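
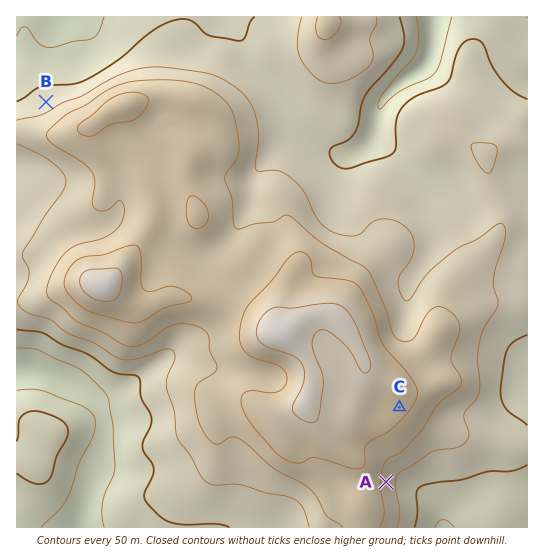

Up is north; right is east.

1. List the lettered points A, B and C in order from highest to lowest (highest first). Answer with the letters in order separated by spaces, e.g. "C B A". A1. C A B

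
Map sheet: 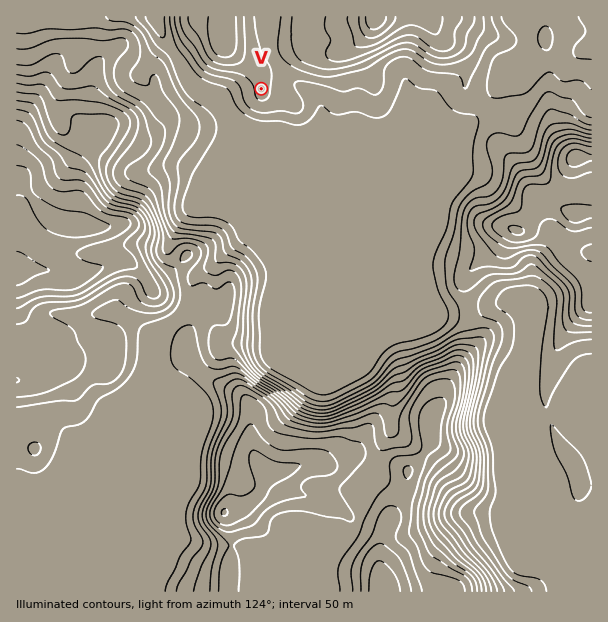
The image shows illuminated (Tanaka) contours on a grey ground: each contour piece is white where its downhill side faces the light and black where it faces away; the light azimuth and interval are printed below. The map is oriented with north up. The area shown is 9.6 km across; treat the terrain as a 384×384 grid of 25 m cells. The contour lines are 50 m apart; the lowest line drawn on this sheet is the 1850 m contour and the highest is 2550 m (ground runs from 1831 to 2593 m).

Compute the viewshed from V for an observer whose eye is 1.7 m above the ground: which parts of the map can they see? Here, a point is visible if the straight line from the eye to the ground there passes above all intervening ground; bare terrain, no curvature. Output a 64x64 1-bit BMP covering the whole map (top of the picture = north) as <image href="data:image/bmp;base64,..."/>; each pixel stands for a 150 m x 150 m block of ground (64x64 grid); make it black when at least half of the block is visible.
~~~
<image width="64" height="64" href="data:image/bmp;base64,Qk0+AgAAAAAAAD4AAAAoAAAAQAAAAEAAAAABAAEAAAAAAAACAAATCwAAEwsAAAIAAAAAAAAA////AAAAAAAAAAAAAAAAAAAAAAAAwAAAAAAAAADAAAAAAAAAAIAAAAAAAAAAAAAAAAAAAAAAAAAAAAAAAAAAAAAAAAAAAAAAAAAAAABAAAAAAAcAAGAAAAAAAwAAIAAAAAAAAAAAAAAAAAAAAAAAAAAAAAAAIAAAAAAAH8B4AAAAAAM/8HgAAAAAAT/+OAAAAAAAL/44AAAAAAAP/zwAAAAAAAf//AAAAAAAP//+AAAAAAB///8AAAAAAf///wAAAAAD////gAAAAAH///+AAAAAAP///8AAAAAQf///4AAAADAf///wAAAAMA////AAAAAgAH//+AAAAAAAH//gAAAAAAAP/8AAAAAGAAf/gAAAAZ+AB/+AAAABj+AD/8AAAAOH4AH/wAAAB4fgAf/gAAAP38AA//gAAAP/gAD/+AAAA/8AAP/8AAAH/gAAf/8AAP/wAAB//4AB/+AAAH//wAH/4AAAP//AOf/gAAA//8B7/+AAAD//+H//4AAAP//4f/PgAAAf//x58/AAAB///GA/8AAAH//8QD/4AAAf//zAP/gAAA///MA/+AAAAP/44D/wAAEA7/Bgf+AABwDAcDB/wBAPAMAgEHnAMD8AwAAAeYHg8gHAAAB/g8PwBwAAAH8Bw/AHAAAAHgHDAAIAAAAMAMMHAAAAAAAAgwcAAAAAAACDBwAAAA=="/>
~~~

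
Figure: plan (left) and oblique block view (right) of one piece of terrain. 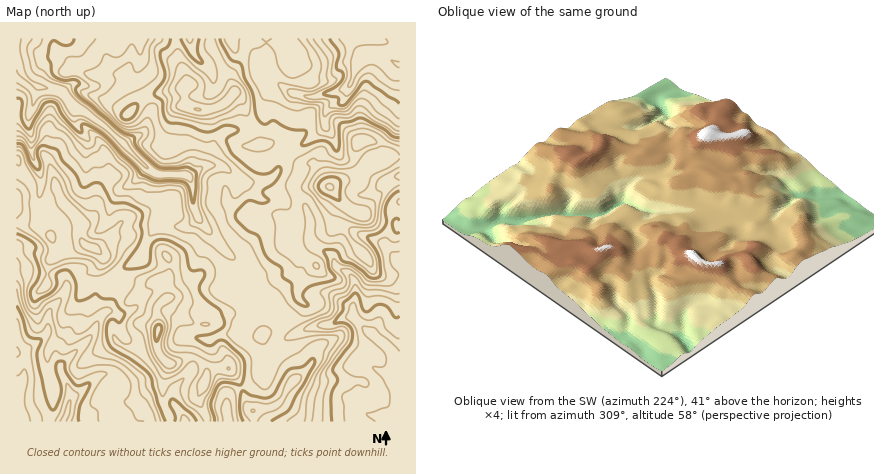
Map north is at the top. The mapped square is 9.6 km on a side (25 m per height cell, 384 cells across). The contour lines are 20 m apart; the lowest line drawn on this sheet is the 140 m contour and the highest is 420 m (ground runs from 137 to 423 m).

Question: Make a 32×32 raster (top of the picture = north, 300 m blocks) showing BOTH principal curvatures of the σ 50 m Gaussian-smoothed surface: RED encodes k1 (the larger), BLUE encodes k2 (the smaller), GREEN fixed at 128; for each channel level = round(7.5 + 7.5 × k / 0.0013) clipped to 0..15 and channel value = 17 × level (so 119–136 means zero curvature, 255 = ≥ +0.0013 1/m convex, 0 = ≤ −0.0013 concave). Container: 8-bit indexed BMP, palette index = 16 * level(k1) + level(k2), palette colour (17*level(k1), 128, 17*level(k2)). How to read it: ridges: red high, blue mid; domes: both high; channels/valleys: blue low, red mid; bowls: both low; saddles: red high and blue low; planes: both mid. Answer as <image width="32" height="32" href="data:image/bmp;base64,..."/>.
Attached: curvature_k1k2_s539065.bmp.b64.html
<image width="32" height="32" href="data:image/bmp;base64,Qk02CAAAAAAAADYEAAAoAAAAIAAAACAAAAABAAgAAAAAAAAEAAATCwAAEwsAAAABAAAAAAAAAIAAABGAAAAigAAAM4AAAESAAABVgAAAZoAAAHeAAACIgAAAmYAAAKqAAAC7gAAAzIAAAN2AAADugAAA/4AAAACAEQARgBEAIoARADOAEQBEgBEAVYARAGaAEQB3gBEAiIARAJmAEQCqgBEAu4ARAMyAEQDdgBEA7oARAP+AEQAAgCIAEYAiACKAIgAzgCIARIAiAFWAIgBmgCIAd4AiAIiAIgCZgCIAqoAiALuAIgDMgCIA3YAiAO6AIgD/gCIAAIAzABGAMwAigDMAM4AzAESAMwBVgDMAZoAzAHeAMwCIgDMAmYAzAKqAMwC7gDMAzIAzAN2AMwDugDMA/4AzAACARAARgEQAIoBEADOARABEgEQAVYBEAGaARAB3gEQAiIBEAJmARACqgEQAu4BEAMyARADdgEQA7oBEAP+ARAAAgFUAEYBVACKAVQAzgFUARIBVAFWAVQBmgFUAd4BVAIiAVQCZgFUAqoBVALuAVQDMgFUA3YBVAO6AVQD/gFUAAIBmABGAZgAigGYAM4BmAESAZgBVgGYAZoBmAHeAZgCIgGYAmYBmAKqAZgC7gGYAzIBmAN2AZgDugGYA/4BmAACAdwARgHcAIoB3ADOAdwBEgHcAVYB3AGaAdwB3gHcAiIB3AJmAdwCqgHcAu4B3AMyAdwDdgHcA7oB3AP+AdwAAgIgAEYCIACKAiAAzgIgARICIAFWAiABmgIgAd4CIAIiAiACZgIgAqoCIALuAiADMgIgA3YCIAO6AiAD/gIgAAICZABGAmQAigJkAM4CZAESAmQBVgJkAZoCZAHeAmQCIgJkAmYCZAKqAmQC7gJkAzICZAN2AmQDugJkA/4CZAACAqgARgKoAIoCqADOAqgBEgKoAVYCqAGaAqgB3gKoAiICqAJmAqgCqgKoAu4CqAMyAqgDdgKoA7oCqAP+AqgAAgLsAEYC7ACKAuwAzgLsARIC7AFWAuwBmgLsAd4C7AIiAuwCZgLsAqoC7ALuAuwDMgLsA3YC7AO6AuwD/gLsAAIDMABGAzAAigMwAM4DMAESAzABVgMwAZoDMAHeAzACIgMwAmYDMAKqAzAC7gMwAzIDMAN2AzADugMwA/4DMAACA3QARgN0AIoDdADOA3QBEgN0AVYDdAGaA3QB3gN0AiIDdAJmA3QCqgN0Au4DdAMyA3QDdgN0A7oDdAP+A3QAAgO4AEYDuACKA7gAzgO4ARIDuAFWA7gBmgO4Ad4DuAIiA7gCZgO4AqoDuALuA7gDMgO4A3YDuAO6A7gD/gO4AAID/ABGA/wAigP8AM4D/AESA/wBVgP8AZoD/AHeA/wCIgP8AmYD/AKqA/wC7gP8AzID/AN2A/wDugP8A/4D/AJd2p6WCqIeImIeHddikdce3gpbIloaGp4eHh4eHhoaXhoiYt3Gol4eHh4aVxoOo1nR0pci3x6iXdod3h3aIh5aGh4fIgpOXmJeGlpa2lZfnhGS0hmWFx5d2h3Z2h4iYhYWHp6WTp4OWhXV2hraDhNi0lcWFd3Wo2ZaFl5eXmJeEloa3g7eoh3V1doaG2MdztrXZuIV3hpaW15VzdoaFloWFl7iVk6anloe3lcbmprendbemhYeGh4enx5Z0h5eohIWEppangpamyJZ093NlhXWFt3SGl4eGl6jIyKaVl4OWlLiCtoencrilloX4tnSGlpWUdYepl5aDkpTG2ZR0lqiDxoO4h5eUtZSnpsa0hoeXqJeGhoaGh6algpCSkpeFmJPoc5S4h5d0lZV1t5aGhpeXl5aHh4eGl7jJt4SVp3aWlOmngpWoh5eWp5aGqKiXhnZ2d3eHdoenhpaDlYKWdqeUl9mlc7d2hYeGl6enhoaGdod3d4aYh5eGlrfHgbamp5d1xXSElqaVhJaGlqaHhpiXh4d3hoeHh5fYtICE6LaGhpXJuJaFlcmWdXSFuJiGh4eGh3aHh4eXt7eBx7f5hXWFdZSnlcjYl5aXg6e5l5aHhoaHdoiXqIeFg4WG2KaDloWmyJeFxnOWh6iVlJaGl5eEh4eHh4eXh4anmLaSgYSot5iXhnbIloWnp4Z1hYWUgpaHmIiHh5iHhoanhKbIpLeGl4aGx6aWhZepppaYqJOUl5eYmJeXl4d1loa3yMmEloanhqe2dZiXhpZ2h4jIgLeHl4aXhYWGhnSWtqZ1prZkhraVyHV1l5aElKjGyNqgtoeodoaWp5eWtsrJhYeWlba4tKTIhoWHl7m3o3CAgGC2qJaFhpaEh4aFqKi2lpaFhPdw1paHhoeXx7aAs9i3lYSDhIeol4aGl5eVhoOWqKin+bDYloeFluilgLXYmJeWh5aXqJeHh4aFl6hzlaWGl7jWgLaYqJPF5oCRxaeHh4eHhaeYl5iXmJeEp5Knybe3laSSyaeVxNSAs8eSlpd2doaWdIWWhoeHh7dylceYqJd0pILHp3OigLT52pWFtpamx6eGhrZ1iIeGyJHXpbeFdXW4gMm3gJLW2JentnSVyMa2xuiWtnWHpra11aNxx5eHh6iDkoCi57WWh4eHtrenlpV0ptmlhpeCgLKQkXG2l4eHhISUtrSjppaHh4d2daeoqISmtnSHhaa3p8fXo6Snd3Z0qJanuKeHh5eYhoWWp6eDhqendYeHl5iYmISlg6eHdoSol5eXh4eXdqd0l6i4g4WnppSGh3eYmJiYp4Z1hIWGhZaXp4WHh4eHl4SmhsdyqMh0lainl5eYhoaGlpaXl5g="/>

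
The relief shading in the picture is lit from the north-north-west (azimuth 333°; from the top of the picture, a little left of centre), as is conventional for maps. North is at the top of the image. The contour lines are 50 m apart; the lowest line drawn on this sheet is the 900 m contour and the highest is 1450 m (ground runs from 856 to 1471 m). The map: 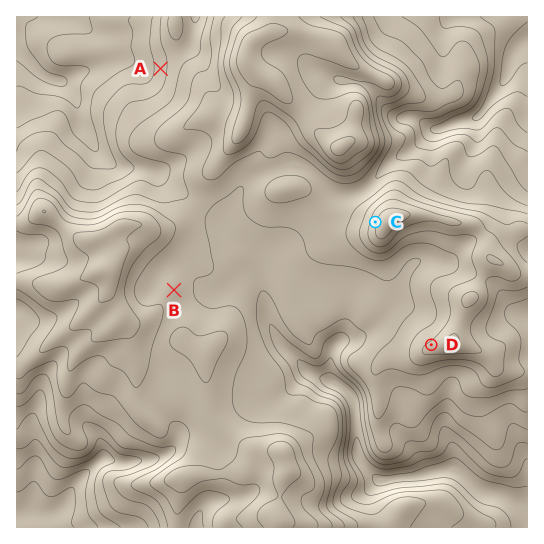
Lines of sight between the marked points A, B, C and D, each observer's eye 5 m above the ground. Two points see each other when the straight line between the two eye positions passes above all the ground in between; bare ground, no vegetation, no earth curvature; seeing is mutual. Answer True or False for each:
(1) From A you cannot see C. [True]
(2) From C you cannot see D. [True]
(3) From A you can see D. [False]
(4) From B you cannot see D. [False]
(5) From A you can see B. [False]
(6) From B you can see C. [True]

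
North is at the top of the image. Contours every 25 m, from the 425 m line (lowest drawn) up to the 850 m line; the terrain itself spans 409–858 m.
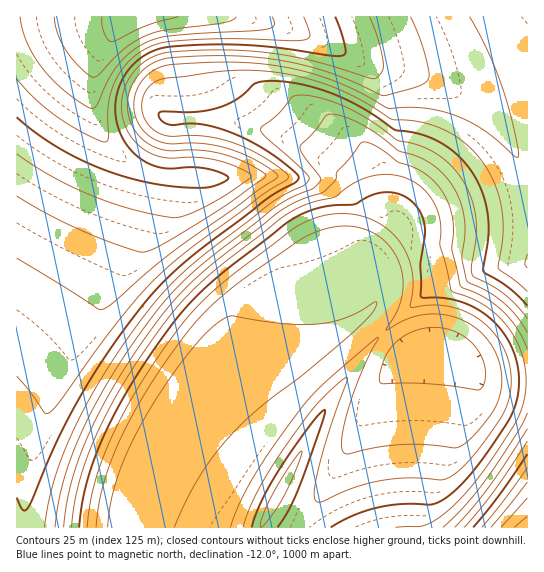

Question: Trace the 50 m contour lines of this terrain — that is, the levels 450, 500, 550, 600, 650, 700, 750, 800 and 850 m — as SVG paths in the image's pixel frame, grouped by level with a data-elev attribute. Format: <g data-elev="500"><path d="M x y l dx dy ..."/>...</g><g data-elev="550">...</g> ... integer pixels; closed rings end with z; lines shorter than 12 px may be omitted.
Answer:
<g data-elev="450"><path d="M96 527l3-24 6-23 8-23 12-27 16-29 18-30 26-35 15-19 18-17 20-17 70-48 18-6 15-3 16 1 13 4 12 8 9 9 7 13 4 13 1 13-2 15-5 12-10 16 24-12 20-4 23 2 20 10 16 16 10 20 3 23-2 10-4 11-6 10-15 18-9 9-8 4-35-3-21 1-21 2-32 7-4-1-3-4 0-8 5-29 14-38 17-37-52 44-24 26-28 39-20 29-14 27-10 25"/></g><g data-elev="500"><path d="M79 527l3-25 6-25 10-27 12-27 17-32 20-32 26-36 18-21 34-31 60-47 12-7 13-6 13-4 31-3 14-7 10-4 16 0 11 3 8 6 6 8 5 11 1 12-5 30 1 34 2 1 23 0 17 5 18 8 14 12 12 16 8 18 4 18-1 20-8 23-21 32-23 29-20 19-15 7-30-1-27 4-23 8-20 11"/><path d="M278 527l11-17 10-21 23-66 3-13-7 5-9 12-32 46-16 29-9 25"/></g><g data-elev="550"><path d="M64 527l3-25 5-23 8-24 11-26 31-56 41-59 18-21 20-19 75-60 21-12 27-11 11-10 2-10 25-29 4 0 7 3 25 17 23 9 9 6 8 9 9 13 5 15 2 16-2 20 9 36 24 12 17 12 15 19 10 20"/><path d="M527 413l-8 17-34 51-22 26-20 20"/></g><g data-elev="600"><path d="M44 527l4-24 6-24 9-25 12-27 31-56 40-57 25-29 29-27 71-55 15-9 17-8 5-5 1-3-2-4-40-36-6-8 0-3 17-13 16-18 8-1 13 2 28 9 26 13 28 21 29 8 12 7 11 8 9 10 7 12 6 12 4 13 1 21-5 35 1 9 33 19 12 12 10 13"/><path d="M527 441l-33 50-30 36"/></g><g data-elev="650"><path d="M527 468l-22 31-23 28"/><path d="M17 376l13 16 14 21 3 1 3-2 11-12 56-78 38-43 39-33 68-51 26-17 0-3-2-2-16-12-17-10-18-7-30-8-38 0-8-3-6-4-6-6-4-8-1-8 1-9 3-7 5-7 7-4 8-2 72-8 27 1 26 4 27 7 25 9 23 12 25 16 34 4 14 5 13 6 13 9 10 10 9 12 8 13 7 20 4 21 0 20-5 28 2 3 15 11 12 11"/></g><g data-elev="700"><path d="M527 498l-26 29"/><path d="M17 196l42 24 46 20 34 12 7 0 8-3 67-40 43-31 2-3-17-11-24-9-26-5-34 0-12-4-10-6-6-7-5-8-3-10-2-10 5-19 5-9 6-7 12-8 15-4 48-2 43 2 29 4 29 7 30 11 32 15 5 0 33-9 7-4 3-4 0-8-5-20-13-33"/></g><g data-elev="750"><path d="M17 117l20 17 24 15 25 13 25 10 27 8 28 6 31 2 17-2 12-5 3-3-1-1-11-6-14-3-13-1-21 2-12-2-16-8-13-13-9-17-4-20 3-20 9-18 10-10 13-9 13-4 16-2 36-2 35 1 32 3 48 8 12 0 3-2 0-5-4-16-6-16"/></g><g data-elev="800"><path d="M20 17l3 13 4 13 16 26 24 24 18 12 8 4 4-4 11-24 9-15 12-12 14-10 12-5 14-3 97-7 6-2 2-2-2-8"/></g><g data-elev="850"><path d="M102 17l2 14 4 8 3 3 36-17 31-8"/></g>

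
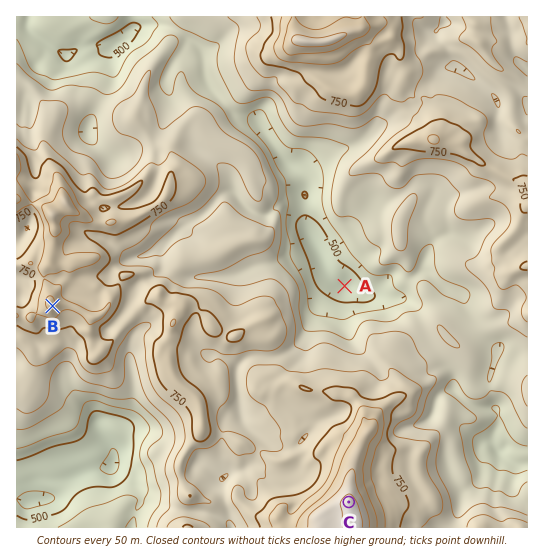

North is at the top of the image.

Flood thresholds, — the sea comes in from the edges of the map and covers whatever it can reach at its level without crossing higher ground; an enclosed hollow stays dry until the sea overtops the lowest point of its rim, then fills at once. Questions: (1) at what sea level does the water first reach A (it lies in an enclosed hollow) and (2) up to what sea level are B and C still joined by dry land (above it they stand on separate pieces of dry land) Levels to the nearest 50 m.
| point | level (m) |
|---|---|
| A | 600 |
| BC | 700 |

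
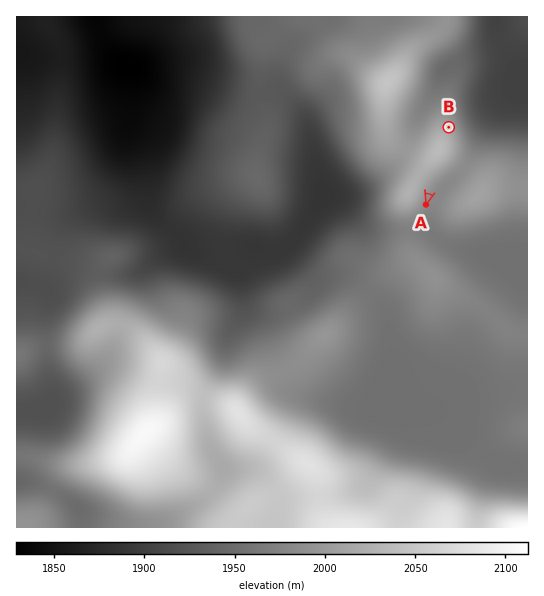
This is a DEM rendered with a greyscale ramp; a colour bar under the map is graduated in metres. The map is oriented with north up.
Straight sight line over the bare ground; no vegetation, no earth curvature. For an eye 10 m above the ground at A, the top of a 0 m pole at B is out of sight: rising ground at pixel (433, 179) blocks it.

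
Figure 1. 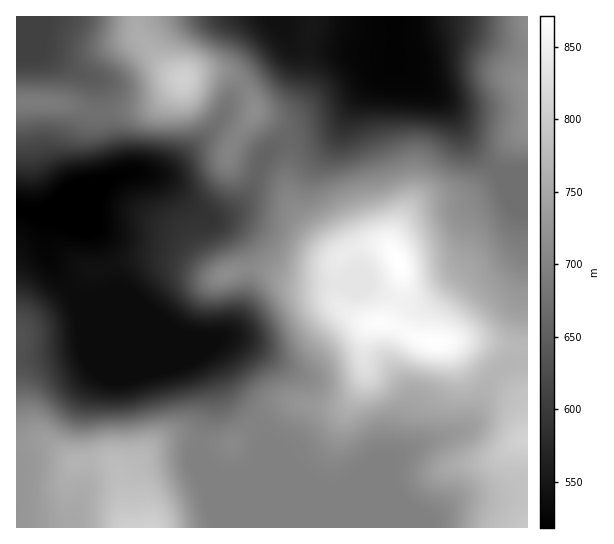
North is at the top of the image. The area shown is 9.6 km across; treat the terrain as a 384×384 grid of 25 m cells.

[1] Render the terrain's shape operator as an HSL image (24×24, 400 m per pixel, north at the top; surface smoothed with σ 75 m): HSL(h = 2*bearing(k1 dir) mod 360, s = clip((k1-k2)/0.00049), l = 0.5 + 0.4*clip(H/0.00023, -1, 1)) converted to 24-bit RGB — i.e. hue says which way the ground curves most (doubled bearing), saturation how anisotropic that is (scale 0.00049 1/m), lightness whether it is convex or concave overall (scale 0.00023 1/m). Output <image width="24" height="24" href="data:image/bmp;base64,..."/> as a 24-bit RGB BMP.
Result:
<image width="24" height="24" href="data:image/bmp;base64,Qk32BgAAAAAAADYAAAAoAAAAGAAAABgAAAABABgAAAAAAMAGAAATCwAAEwsAAAAAAAAAAAAAX159lX9kipReNUh1rM+QfYqiz9at07ikOxWFZlmBgH9/gH9/gH9/gH9/gIB/gIB/f3+AgH9/gXByZEdNOGFpm7KAp5yAjJN9WFWAo3CCo6dxOF11qMdydohqveKNtFViUhlte3SAgH9/gH9/gIB/gH9/gX95fYB9f4B/gHOBlT12nWVTMGdEW4o6rbNUgZFnU1t9imWYvpOIRmeFkr1xeZRtxOdyajVqYTNyhmxpcohmfYB/gH5/gmtzk31kZ4hacoB2Yl+DVke5zqvdmX7UXYe3lbJycoNdZFyGWLu2wN7wnY/8zM/trpPh6tDATjBwQT97o3uoiKWOZnqDf3B5g2WAqmBbpaxSRnNKYmxNMHJDP6JKZWrCmHDX3pnKsnmpf4XCqPrZH+j6PGPkyMTsr4T2/M/04m/+RWjSanbJzIaxi1qKg1dXbFRXpGNuy7CEUW1cclh1eIhVSH0vN2oaGTccuJJUx6KkntOvmueSKEZGGFEmT2srZEk5vWNy7pfo2ZTrVzSw2V+zxmKxoH27e5bMbF3K53mFq3lGL5JwaYesmX6tmXV9L3p1P7NPnLFcxuJewp8pQkExNjsdKysIGi8EN1wMXHInsEBQokDAiVfL473orqDUrkWgWyFh90Fg8erRPLO8PUclZ1Uin7YyM6h5P6uhkKmh1+gsubpEVERiYSxVf3lxcIBiVHUwM1cTHUIMT2kzP2lTrk5CvQANmDIVKiE1zNNv9fjTfxFtfxtHlL1Ng+NoJKBIHG5JX35F09qQkrNmLiRZbmF/gH9/gH9/gH9/gH59Z35UI1AfKDEaKAwLvzQPzJBfSz1ij91Z7bJXUhqXutz30t753Nrxr7jrFHDvS2rJ39/PtanEOxZ/dnOAgH9/gH9/gGxyeR0mf0QAJC4FGiESLhsfmMFZvot8frG7m+/WzsjpnLnqYsjDcLGRq9K8tZ3RUTK1QUOB2dy5u0CQfiCCgH92foB9gGFvciRHmRSB/3iL0L9WBzQ5H56jfN2/nK/Hy+vXXsyZho5Us0w4kLk6SuGLba1sgDdDeT1TTkpm17pAcSZSmEt8mIV5hV9yfDl3blisEUL33ND78s79doX/PMn/S6jetmuU4uN2gohUXDxhwXBLw/mpKJRXUCs1ik5GaZKKR1eWuaFPZ0JzfqOnh4e0jle9cle4gqGxJbi/J/K+6NTy76//bGTWKSiElobC79ravHGtTzp5od6j5/TXRj2ELzJ2pKeOapSQRkFoqoZ3YHaSaZlYbmpOb0lghGFjjZt6XqBpHI4pI0IVjzgnxT9OP2+FPc6ux7zb5bLzrJ3v2O/e1cydcUugLS5/q596a2KJUkaGnHdKf3digHhzYmR9YVWKgK2sja+2nIimi1FONC4aLlQen4NPkb9gH6lYPYk2dqVUi4W65Ke56aKPcUhiPzNUoq1rXG+IVT9qk5UkLZAfW35mbHiBRqGne7imZnaZoEF9pAVCu2YZDLIyL5SDyN6oPa2sVJKdZ6dbRH08npVS98TI1GXcR0DAjLaZeT+Dfmp+qreFmbBDGygLNU0IJVcORVYWNysSJRAPpCJ28/PYaOyyCnCHxd+VQpFmLpuKdnOvsHqsVI1ZzcxQwXFzX1bG1lPBoSplfndPna+S11C72Tq2yLo/Nk8UKysIKy4FCy4HAr568PPY3qeIDTgzk8U2lb9WHoZfMVdSlINfknShz7yylb6YOTF5iglv80FnsV9fn6RKYkREb2vD6df0wH3/v1n/q5faPdZvAH8tCLlI/4yfP7xJG7hrq9CAM3ZpH1VhaKuLZLqpnsity4CrYQptZxVo2Kuf0q2+wbbvpbH0l9X0e6LgeErwnVn/+tH27tHqmPGpADMxx55I2fPYRYz0wqvOYV6iH2hqNIYza4QvbW8ZUSoSLAchbyUrz9ZBz8htrbDtppLp12vZjDN+WyFJRxo73KCE6+Hg8OjbABpgEP+HxfvNHym6xmOtxm2aXEB1WF9Ac285dWY8Vy47Lg41tHRNrd2Hl8aIYF0XVDgekyIbgBEhQRUYKZ1Vl/rE3O/v7dvwhnr/zP/8XsW1Jw4qgE8srWc+hUNxfWZ5e3Z1e298TDh4Fhqcvt/m4Ovjs5CPd35jTFpqUlGYn0js067vu/DbUe6BNP1hjdyacznP0nhseQ1DTRVBpX1JkYZQb19xd3l/eHqAdmeCUUF0KY6MQbNZ0W891pFEe4aJVmWAVH96KDNRx4Rp5e6tiM9NctUAJy4FKyQIYEMHUBkocEp0ppSAp5WKYmyPd3mFdXWBY1qFZFOdW5mjPlhqqnxl39St"/>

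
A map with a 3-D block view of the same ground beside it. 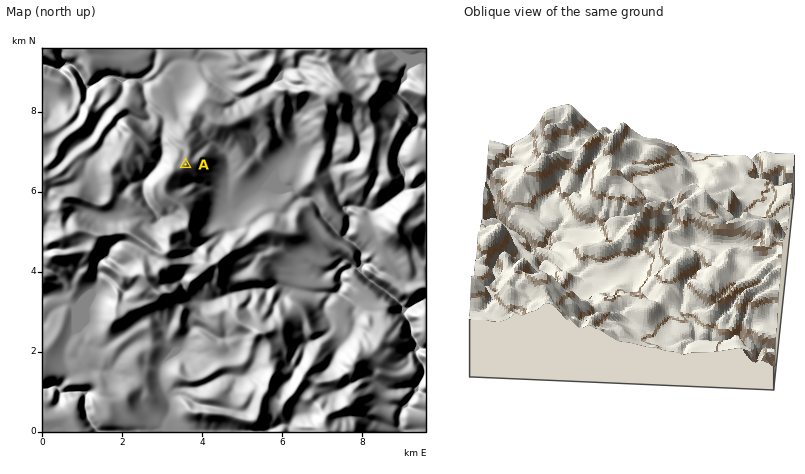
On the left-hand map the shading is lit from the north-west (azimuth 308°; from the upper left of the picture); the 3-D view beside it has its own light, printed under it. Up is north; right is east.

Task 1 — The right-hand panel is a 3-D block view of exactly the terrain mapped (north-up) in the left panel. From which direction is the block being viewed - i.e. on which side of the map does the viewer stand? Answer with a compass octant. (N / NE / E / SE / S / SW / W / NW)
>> N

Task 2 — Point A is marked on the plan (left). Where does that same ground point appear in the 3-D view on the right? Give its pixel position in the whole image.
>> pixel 666 270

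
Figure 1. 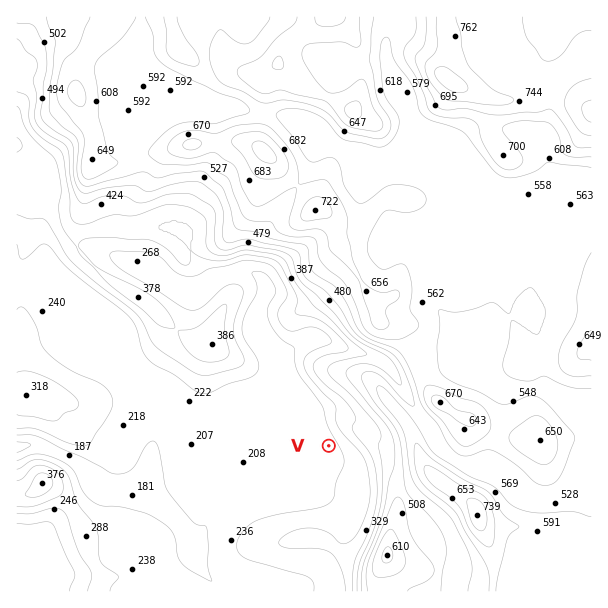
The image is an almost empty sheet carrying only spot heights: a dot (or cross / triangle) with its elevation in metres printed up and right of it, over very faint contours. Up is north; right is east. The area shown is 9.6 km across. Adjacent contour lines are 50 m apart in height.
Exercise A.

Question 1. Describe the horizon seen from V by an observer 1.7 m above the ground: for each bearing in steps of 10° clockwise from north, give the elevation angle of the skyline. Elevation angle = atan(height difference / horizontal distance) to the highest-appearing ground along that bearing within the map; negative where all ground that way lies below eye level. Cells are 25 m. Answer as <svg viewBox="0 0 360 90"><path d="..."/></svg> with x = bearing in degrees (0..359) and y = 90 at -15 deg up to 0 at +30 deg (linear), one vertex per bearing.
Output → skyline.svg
<svg viewBox="0 0 360 90"><path d="M0 44l10-3 10-3 10-4 10-3 10-2 10 0 10 1 10 1 10 0 10 0 10 3 10 4 10 1 10 0 10 0 10 4 10 11 10 1 10-1 10 1 10 1 10 2 10 2 10-1 10 0 10-2 10 3 10-2 10 1 10-3 10-3 10-1 10 0 10-2 10-3"/></svg>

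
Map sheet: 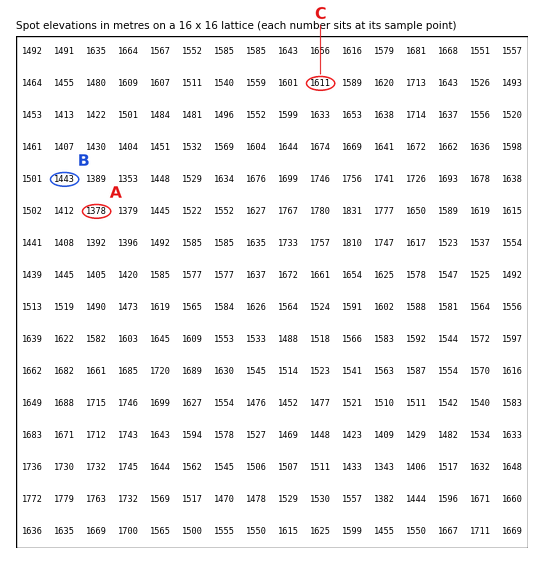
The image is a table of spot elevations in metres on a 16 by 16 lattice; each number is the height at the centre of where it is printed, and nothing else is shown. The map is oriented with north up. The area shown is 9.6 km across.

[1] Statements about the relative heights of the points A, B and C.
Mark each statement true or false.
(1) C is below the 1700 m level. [true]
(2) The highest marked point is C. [true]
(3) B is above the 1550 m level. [false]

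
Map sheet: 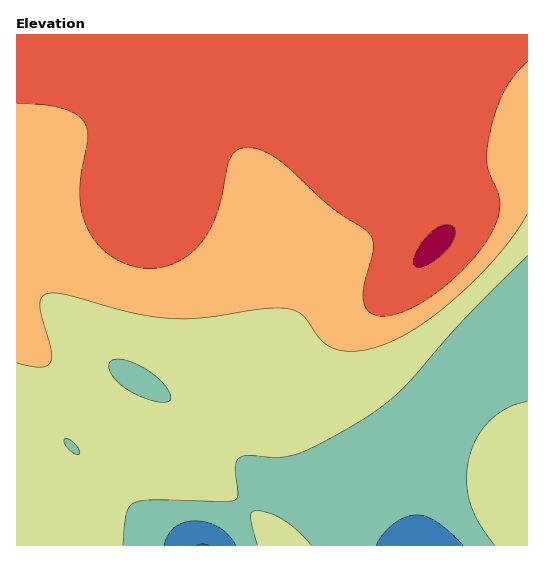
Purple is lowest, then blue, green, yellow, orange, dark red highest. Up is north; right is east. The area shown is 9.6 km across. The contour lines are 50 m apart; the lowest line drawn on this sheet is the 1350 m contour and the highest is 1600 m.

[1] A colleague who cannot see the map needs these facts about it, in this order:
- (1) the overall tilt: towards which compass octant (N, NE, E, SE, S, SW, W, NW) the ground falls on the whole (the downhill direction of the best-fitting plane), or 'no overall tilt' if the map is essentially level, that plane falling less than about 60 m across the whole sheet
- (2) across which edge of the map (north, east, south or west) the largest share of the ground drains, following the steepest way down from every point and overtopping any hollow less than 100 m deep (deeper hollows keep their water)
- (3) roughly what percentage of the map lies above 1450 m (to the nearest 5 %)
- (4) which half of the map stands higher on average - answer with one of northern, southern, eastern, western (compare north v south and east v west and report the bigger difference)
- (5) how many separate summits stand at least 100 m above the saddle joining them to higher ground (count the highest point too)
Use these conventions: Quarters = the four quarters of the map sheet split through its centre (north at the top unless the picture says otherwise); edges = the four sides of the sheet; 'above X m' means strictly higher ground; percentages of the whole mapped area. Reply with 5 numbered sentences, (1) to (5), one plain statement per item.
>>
(1) The general tilt is down to the south (the land rises towards the north).
(2) Drainage is mainly to the south: more ground falls towards that edge than towards any other.
(3) Roughly 85 % of the ground is higher than 1450 m.
(4) Taken as a whole, the northern half is higher than the southern.
(5) 1 summit rises at least 100 m above its surroundings.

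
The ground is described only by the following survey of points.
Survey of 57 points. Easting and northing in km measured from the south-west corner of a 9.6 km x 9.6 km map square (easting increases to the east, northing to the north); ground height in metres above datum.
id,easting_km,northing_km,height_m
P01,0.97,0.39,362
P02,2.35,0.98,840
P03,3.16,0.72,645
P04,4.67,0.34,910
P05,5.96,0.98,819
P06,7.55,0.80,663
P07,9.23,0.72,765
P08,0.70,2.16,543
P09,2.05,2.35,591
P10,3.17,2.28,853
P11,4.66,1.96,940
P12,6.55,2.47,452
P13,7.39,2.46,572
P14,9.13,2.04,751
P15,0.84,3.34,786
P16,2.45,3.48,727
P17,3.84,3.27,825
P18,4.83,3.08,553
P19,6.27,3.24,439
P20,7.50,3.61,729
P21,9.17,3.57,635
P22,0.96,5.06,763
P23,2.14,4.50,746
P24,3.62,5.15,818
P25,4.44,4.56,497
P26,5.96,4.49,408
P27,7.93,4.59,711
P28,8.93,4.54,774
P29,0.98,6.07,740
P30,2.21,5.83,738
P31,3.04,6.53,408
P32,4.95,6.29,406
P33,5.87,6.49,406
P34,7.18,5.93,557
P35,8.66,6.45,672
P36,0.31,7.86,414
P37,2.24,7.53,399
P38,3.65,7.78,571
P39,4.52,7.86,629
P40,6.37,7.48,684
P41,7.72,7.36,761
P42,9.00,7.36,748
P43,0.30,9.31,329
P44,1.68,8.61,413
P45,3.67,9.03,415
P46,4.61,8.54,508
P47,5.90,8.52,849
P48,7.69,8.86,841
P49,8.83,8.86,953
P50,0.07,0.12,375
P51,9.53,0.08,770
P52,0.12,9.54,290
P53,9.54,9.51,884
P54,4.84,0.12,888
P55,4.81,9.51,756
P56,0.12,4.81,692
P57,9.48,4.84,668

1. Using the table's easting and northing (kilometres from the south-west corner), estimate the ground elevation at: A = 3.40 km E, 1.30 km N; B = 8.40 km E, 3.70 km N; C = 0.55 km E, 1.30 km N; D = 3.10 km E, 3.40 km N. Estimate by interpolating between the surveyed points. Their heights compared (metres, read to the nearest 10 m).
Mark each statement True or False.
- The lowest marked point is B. False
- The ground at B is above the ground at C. True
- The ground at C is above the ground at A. False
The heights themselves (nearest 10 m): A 720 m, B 720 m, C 450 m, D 740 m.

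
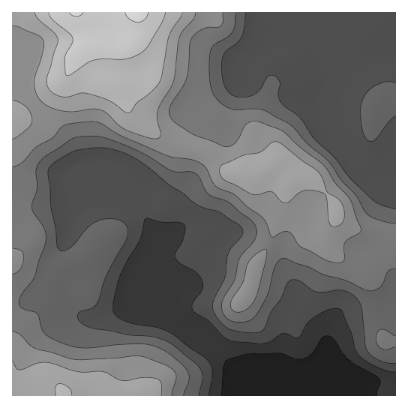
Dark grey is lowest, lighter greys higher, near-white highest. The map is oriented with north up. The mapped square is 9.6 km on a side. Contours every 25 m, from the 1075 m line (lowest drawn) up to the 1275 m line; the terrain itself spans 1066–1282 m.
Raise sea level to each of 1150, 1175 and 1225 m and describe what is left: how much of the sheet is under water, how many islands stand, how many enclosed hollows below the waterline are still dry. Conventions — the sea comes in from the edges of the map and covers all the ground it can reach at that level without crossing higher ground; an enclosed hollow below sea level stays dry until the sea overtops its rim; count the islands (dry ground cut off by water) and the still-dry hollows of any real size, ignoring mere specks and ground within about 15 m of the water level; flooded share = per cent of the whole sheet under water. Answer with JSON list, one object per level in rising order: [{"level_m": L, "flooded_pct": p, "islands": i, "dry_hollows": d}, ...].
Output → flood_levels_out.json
[{"level_m": 1150, "flooded_pct": 56, "islands": 0, "dry_hollows": 0}, {"level_m": 1175, "flooded_pct": 71, "islands": 0, "dry_hollows": 0}, {"level_m": 1225, "flooded_pct": 93, "islands": 0, "dry_hollows": 0}]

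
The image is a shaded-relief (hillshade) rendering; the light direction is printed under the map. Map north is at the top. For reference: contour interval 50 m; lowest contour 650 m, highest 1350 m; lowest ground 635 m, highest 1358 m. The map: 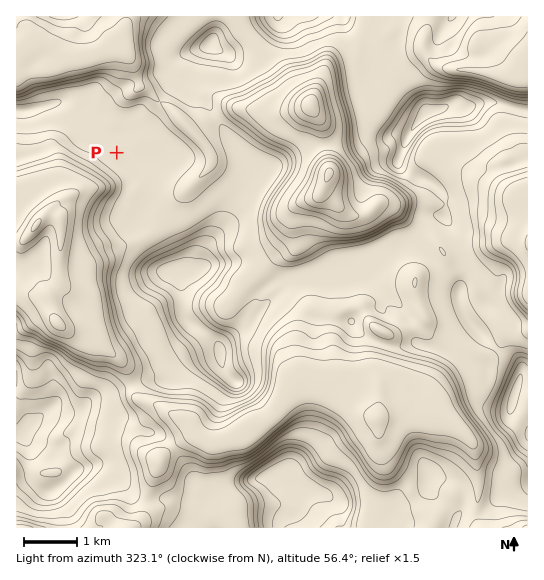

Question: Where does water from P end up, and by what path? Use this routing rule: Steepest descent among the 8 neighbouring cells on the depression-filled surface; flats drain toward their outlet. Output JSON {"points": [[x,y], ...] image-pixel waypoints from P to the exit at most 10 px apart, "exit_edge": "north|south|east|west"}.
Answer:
{"points": [[117, 153], [123, 142], [113, 137], [102, 129], [91, 122], [81, 113], [70, 102], [59, 102], [49, 105], [38, 107], [27, 110], [17, 111]], "exit_edge": "west"}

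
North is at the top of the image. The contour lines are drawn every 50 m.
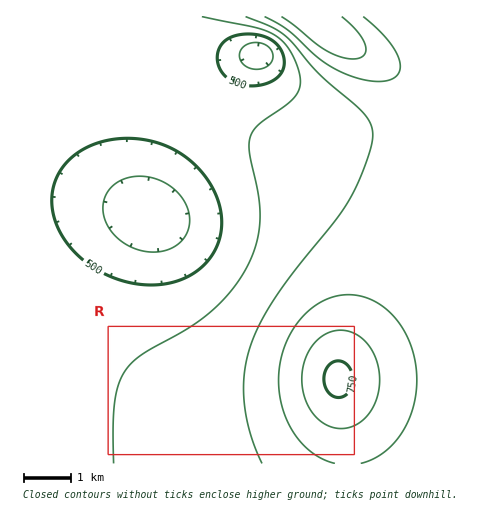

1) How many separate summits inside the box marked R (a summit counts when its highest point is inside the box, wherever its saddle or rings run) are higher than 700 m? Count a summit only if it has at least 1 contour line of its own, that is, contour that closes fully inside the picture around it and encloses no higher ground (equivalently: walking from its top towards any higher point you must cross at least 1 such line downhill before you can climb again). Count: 1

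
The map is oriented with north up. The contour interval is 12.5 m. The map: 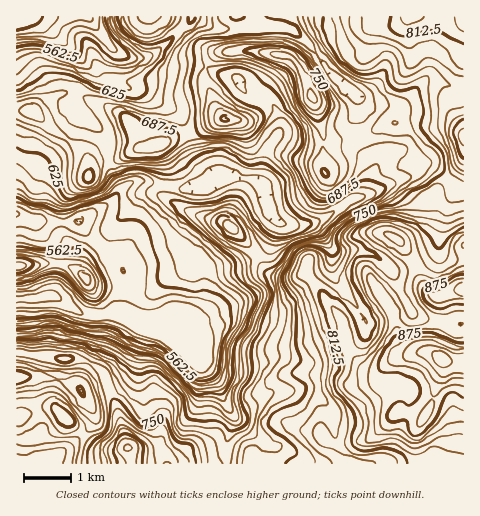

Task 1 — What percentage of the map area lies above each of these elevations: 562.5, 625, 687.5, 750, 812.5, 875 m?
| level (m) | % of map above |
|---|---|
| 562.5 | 89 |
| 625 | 75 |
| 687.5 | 56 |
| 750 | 31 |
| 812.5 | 14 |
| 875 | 3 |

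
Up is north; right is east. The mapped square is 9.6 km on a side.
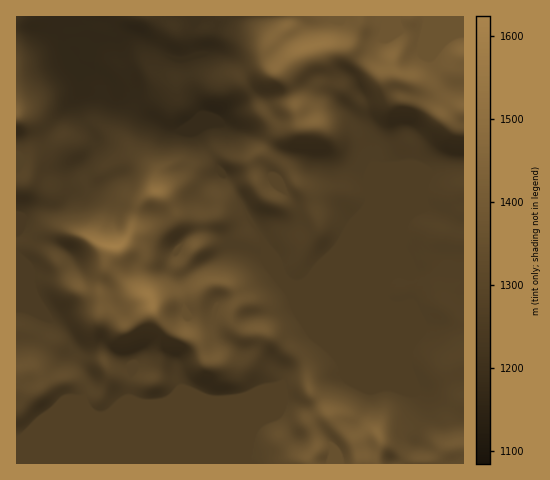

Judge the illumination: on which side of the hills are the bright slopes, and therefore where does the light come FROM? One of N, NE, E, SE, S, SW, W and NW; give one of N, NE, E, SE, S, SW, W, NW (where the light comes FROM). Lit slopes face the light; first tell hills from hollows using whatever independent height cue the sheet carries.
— N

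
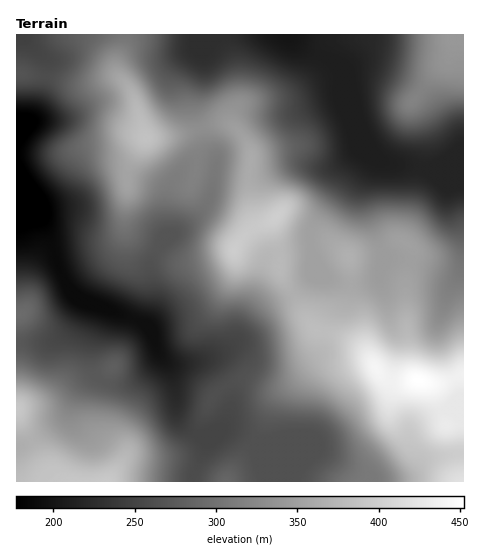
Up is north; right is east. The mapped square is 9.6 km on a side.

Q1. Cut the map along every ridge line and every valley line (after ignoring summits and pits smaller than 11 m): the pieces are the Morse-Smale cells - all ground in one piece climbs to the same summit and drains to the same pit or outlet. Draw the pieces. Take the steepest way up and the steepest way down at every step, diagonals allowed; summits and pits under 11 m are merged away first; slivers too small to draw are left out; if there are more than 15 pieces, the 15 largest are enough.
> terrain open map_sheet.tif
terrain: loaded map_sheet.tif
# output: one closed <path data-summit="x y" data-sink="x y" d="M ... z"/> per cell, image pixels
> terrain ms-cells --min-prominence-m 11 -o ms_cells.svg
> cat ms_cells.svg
<path data-summit="418 380" data-sink="17 227" d="M403 242l-6 0-16 9-30 6-23-14-16 1-1 32-16 16-30 17-31 35-23 13-14 5-25 2-6-3 6 14 4 18 0 17 3 11 9 9 13 6 21-6 7 0 16 6 12 9 44-1 25 10 28 18 20 8 26-3 10-3 15-14 38-7 1-78-30 9-17-4-8-12-3-87 7-25 0-7z"/><path data-summit="418 380" data-sink="292 35" d="M290 34l-76 0-4 4-8 13 1 19-8 26 0 16 4 15 3 1 13-4 13 0 7 3 6 7 10 16 0 20 2 2 13-2 21-6 17 0 18 4 10-1 22-14 3-3-1-4 2 8-12 15-12 24-24 38 0 14 18-2 23 14 33-7 13-8 10 2 6 5 0 7-7 25 2 81 2 10 7 8 17 4 13-2 16-7 1-206-43 0-39-8-11-13-10-18-25-65-6-5-33-17z"/><path data-summit="146 138" data-sink="17 227" d="M46 76l-9 33-11 21-10 13 0 83 25-5 8 14 9 32 13 25 19 12 20 5 35 15 8-23-3-25 1-15 11-19 33-24 12-14 6-18 4-25-11-13-6-20-24 8-30 2-12-42-7-11-8-7-8-1-20 6-14 1z"/><path data-summit="106 481" data-sink="17 227" d="M106 308l-2 1-12 35 0 31-13 13-14 28-4 4-26 19-19 7 1 36 176-1 0-7 11-22 2-10-6-7-12-5-11-14-1-23-7-27-11-13-4-15-10-15z"/><path data-summit="277 217" data-sink="17 227" d="M223 166l-7 2-5 28-6 11-10 11-33 24-12 22 3 37-7 24 8 13 4 15 6 7 8 4 25-2 28-12 22-19 18-22 30-17 16-16 0-30-31 0-7-15 0-10-13 2-7-11-4-18 0-23z"/><path data-summit="452 38" data-sink="292 35" d="M452 34l-161 0-1 2 14 12 26 12 6 5 25 65 10 18 11 13 39 8 12 0 31-1 0-128-11-1z"/><path data-summit="146 138" data-sink="292 35" d="M213 34l-87 1-10 33 4 10 14 18 12 42 30-2 24-8-5-16 0-16 8-26-1-19z"/><path data-summit="17 409" data-sink="17 227" d="M82 299l-9 21-11 15-13 7-33 2 1 102 18-7 26-19 4-4 14-28 13-13-1-25 13-42z"/><path data-summit="20 315" data-sink="17 227" d="M41 221l-16 2-9 4 1 116 25 0 13-3 15-14 11-24-3-6-8-6-8-15-13-40z"/><path data-summit="277 217" data-sink="292 35" d="M357 148l-9 10-16 9-10 1-18-4-17 0-27 8-11-1 0 23 4 18 7 11 14-3-1 11 7 15 15 2 15-3 0-14 24-38 12-24 12-15z"/><path data-summit="463 481" data-sink="17 227" d="M301 444l-38 0-5 1 1 12 10 25 195-1-1-28-38 7-15 14-10 3-26 3-20-8-28-18z"/><path data-summit="146 138" data-sink="17 35" d="M125 34l-103 1 7 9 16 14 2 19 36 7 28-7 9 1-4-12 8-22z"/><path data-summit="227 481" data-sink="17 227" d="M229 430l-7 0-20 7 4 5 0 3-11 26-2 10 74 1-1-10-7-15-1-12-13-9z"/><path data-summit="418 380" data-sink="17 227" d="M228 124l-13 0-14 4 3 15 10 13 3 5-1 6 7-1 27 4 1-20-10-16z"/><path data-summit="418 380" data-sink="17 227" d="M26 74l-10 0 1 68 9-12 11-21 8-28 0-5z"/>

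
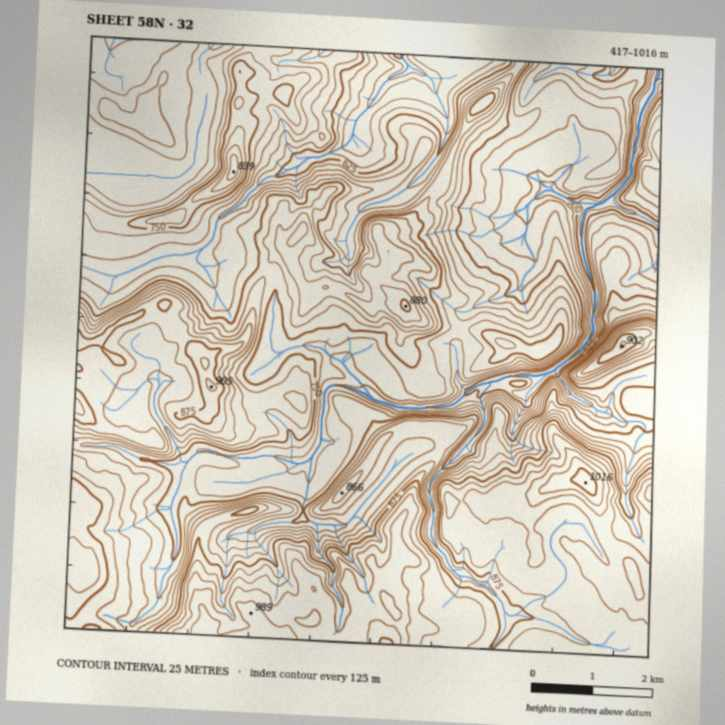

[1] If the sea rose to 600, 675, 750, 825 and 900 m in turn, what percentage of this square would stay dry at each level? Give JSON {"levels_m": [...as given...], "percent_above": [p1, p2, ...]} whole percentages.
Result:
{"levels_m": [600, 675, 750, 825, 900], "percent_above": [87, 74, 50, 31, 16]}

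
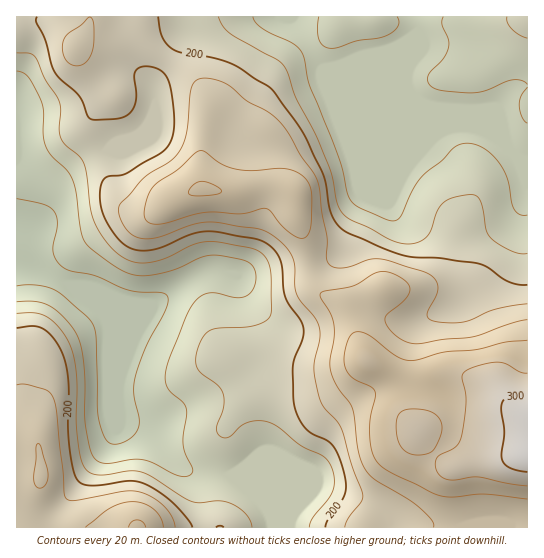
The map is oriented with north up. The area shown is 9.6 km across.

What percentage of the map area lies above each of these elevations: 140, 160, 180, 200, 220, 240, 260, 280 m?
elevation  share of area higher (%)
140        95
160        77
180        59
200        43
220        30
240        17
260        9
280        4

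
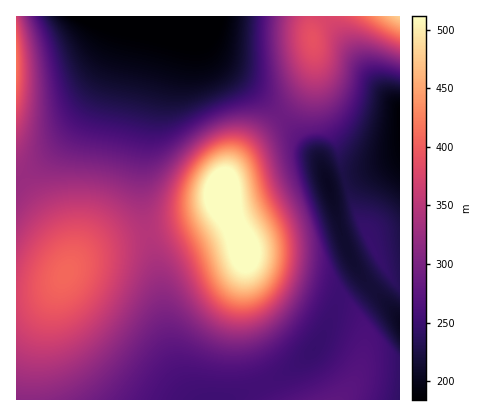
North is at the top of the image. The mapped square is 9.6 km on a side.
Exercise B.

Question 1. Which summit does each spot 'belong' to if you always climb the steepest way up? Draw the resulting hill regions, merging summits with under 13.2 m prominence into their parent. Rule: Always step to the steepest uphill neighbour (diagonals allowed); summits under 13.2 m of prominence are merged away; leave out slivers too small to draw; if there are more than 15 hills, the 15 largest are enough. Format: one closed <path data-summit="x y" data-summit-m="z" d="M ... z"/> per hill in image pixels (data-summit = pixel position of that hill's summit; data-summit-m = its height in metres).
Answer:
<path data-summit="222 192" data-summit-m="544" d="M194 16l-18 0-2 2-29 116-4 34 1 34 4 26 14 56 8 56 11 36 17 24 34 0 48-23 26-18 10-9 10-16 16-40 19-16 1-4-10-18-8-20-13-50-10-28-53-57-40-32-15-15-10-18z"/><path data-summit="66 274" data-summit-m="408" d="M174 16l-55 0-1 14-8 28-12 28-14 26-22 30-24 23-22 15 0 220 179 0-11-14-13-34-7-34-4-34-15-62-4-32 0-22 4-34z"/><path data-summit="400 16" data-summit-m="479" d="M400 16l-205 2 6 18 10 18 15 15 32 24 24 23 35 40 13 29 32-10 38-17z"/><path data-summit="16 64" data-summit-m="417" d="M118 16l-102 0 0 164 28-20 23-24 17-24 14-26 12-28 8-28z"/><path data-summit="334 400" data-summit-m="277" d="M360 274l-1 4-19 16-16 40-10 16-10 9-26 18-48 23 170 0 0-82z"/><path data-summit="372 246" data-summit-m="247" d="M400 158l-38 17-33 11 13 50 12 28 16 22 30 31z"/>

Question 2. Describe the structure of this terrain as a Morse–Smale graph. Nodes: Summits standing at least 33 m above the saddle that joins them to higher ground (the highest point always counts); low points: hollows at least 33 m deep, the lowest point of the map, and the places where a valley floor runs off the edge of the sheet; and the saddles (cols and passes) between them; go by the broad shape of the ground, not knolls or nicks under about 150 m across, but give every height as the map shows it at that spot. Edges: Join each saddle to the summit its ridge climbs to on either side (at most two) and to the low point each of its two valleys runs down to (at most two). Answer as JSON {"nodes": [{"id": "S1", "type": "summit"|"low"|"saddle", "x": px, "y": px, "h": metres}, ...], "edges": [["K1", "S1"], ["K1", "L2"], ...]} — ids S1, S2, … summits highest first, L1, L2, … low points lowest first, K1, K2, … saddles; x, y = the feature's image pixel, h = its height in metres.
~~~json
{"nodes": [
{"id": "S1", "type": "summit", "x": 222, "y": 192, "h": 544},
{"id": "S2", "type": "summit", "x": 400, "y": 16, "h": 479},
{"id": "S3", "type": "summit", "x": 16, "y": 64, "h": 417},
{"id": "S4", "type": "summit", "x": 66, "y": 274, "h": 408},
{"id": "L1", "type": "low", "x": 186, "y": 16, "h": 174},
{"id": "L2", "type": "low", "x": 400, "y": 118, "h": 187},
{"id": "K1", "type": "saddle", "x": 148, "y": 234, "h": 347},
{"id": "K2", "type": "saddle", "x": 22, "y": 178, "h": 325},
{"id": "K3", "type": "saddle", "x": 282, "y": 116, "h": 289}],
"edges": [["K1", "S1"], ["K1", "S4"], ["K1", "L1"], ["K1", "L2"], ["K2", "S3"], ["K2", "S4"], ["K2", "L1"], ["K3", "S1"], ["K3", "S2"], ["K3", "L1"], ["K3", "L2"]]}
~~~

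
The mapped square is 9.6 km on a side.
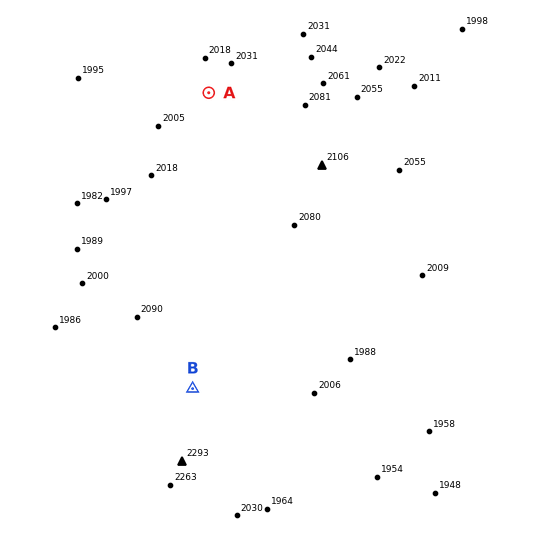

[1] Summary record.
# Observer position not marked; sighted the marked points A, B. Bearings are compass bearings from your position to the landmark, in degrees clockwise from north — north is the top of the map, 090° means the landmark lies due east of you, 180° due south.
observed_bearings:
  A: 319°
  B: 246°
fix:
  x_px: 390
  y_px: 301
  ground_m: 2000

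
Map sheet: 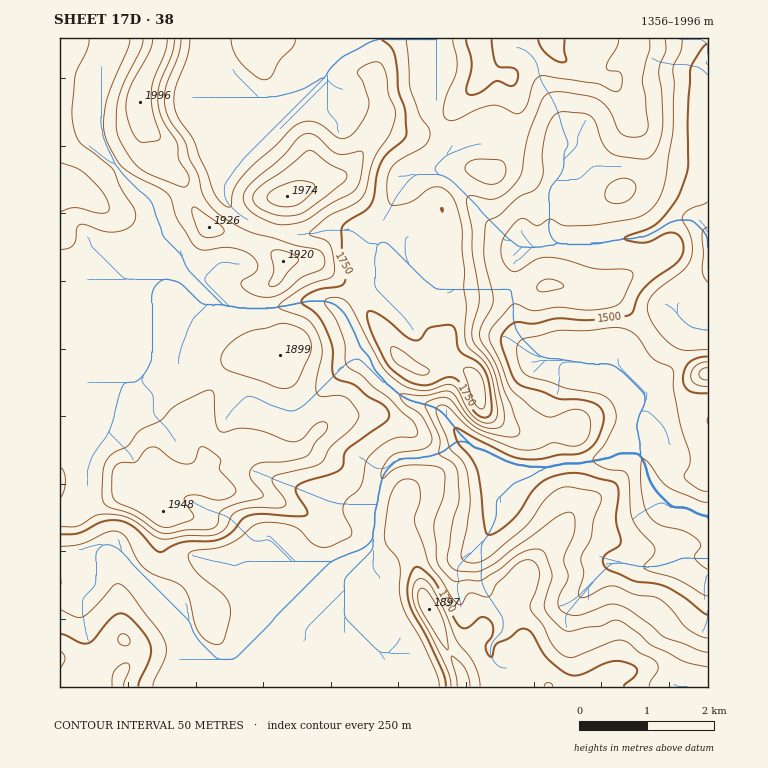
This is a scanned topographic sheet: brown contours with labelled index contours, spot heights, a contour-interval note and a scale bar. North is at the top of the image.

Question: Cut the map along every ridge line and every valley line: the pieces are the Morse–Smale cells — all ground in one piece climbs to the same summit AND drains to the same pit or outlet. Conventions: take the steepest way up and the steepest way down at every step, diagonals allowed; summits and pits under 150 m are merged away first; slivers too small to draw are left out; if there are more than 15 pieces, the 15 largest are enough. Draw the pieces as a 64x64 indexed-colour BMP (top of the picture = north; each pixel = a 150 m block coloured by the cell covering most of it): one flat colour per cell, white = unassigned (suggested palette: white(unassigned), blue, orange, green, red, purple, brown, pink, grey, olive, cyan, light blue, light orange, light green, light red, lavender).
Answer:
<image width="64" height="64" href="data:image/bmp;base64,Qk12CAAAAAAAAHYAAAAoAAAAQAAAAEAAAAABAAQAAAAAAAAIAAATCwAAEwsAABAAAAAAAAAA////ALR3HwAOf/8ALKAsACgn1gC9Z5QAS1aMAMJ34wB/f38AIr28AM++FwDox64AeLv/AIrfmACWmP8A1bDFABERERERERERERERERERERESIiIiIiIiIiIiIiIiIiIiERERERERERERERERERERERIiIiIiIiIiIiIiIiIiIiIREREREREREREREREREREREiIiIiIiIiIiIiIiIiIiIhEREREREREREREREREREREiIiIiIiIiIiIiIiIiIiIiERERERERERERERERERERIiIiIiIiIiIiIiIiIiIiIiIREREREREREREREREREREiIiIiIiIiIiIiIiIiIiIiIhEREREREREREREREREREiIiIiIiIiIiIiIiIiIiIiIiERERERERERERERERERESIiIiIiIiIiIiIiIiIiIiIiIRERERERERERERERERESIiIiIiIiIiIiIiIiIiIiIiIhERERERERERERERERERIiIiIiIiIiIiIiIiIiIiIiIiEREREREREREREREREREiIiIiIiIiIiIiIiIiIiIiIiIRERERERERERERERERESIiIiIiIiIiIiIiIiIiIiIiIhEREREREREREREREREREiIiIiIiIiIiIiIiIiIiIiIiEREREREREREREREREREREiIiIiIiIiIiIiIiIiIiIiIRERERERERERERERERERESIiIiIiIiIiIiIiIiIiIiIhERERERERERERERERERERIiIiIiIiIiIiIiIiIiIiIiEREREREREREREREREREREiIiIiIiIiIiIiIiIiIiIiIRERERERERERERERERERESIiIiIiIiIiIiIiIiIiIiERERERERERERERERERERERIiIiIiIiIiIiIiIiIiIhERERERERERERERERERERERESIiIiIiIiIiIiIiIiIhERERERERERERERERERERERERIiIiIiIiIiIiIiIiIhEREREREREREREREREREREREREiIiIiIiIREiIiIiIiEREREREREREREREREREREREREREiIiIiERERERESIiERERERERERERERERERERERERERERERIiERERERERERIRERERERERERERERERERERERERERERERERERERERERERETMxERERERERERERERERERERERERERERERERERERERERMzMRERERERERERERERERERERERERERERERERERERERMzMxERERERERERERERERERERERERERERERERERERERMzMzEREREREREREREREREREREREREREREREREREREREzMzMRERERERERERERERERERERERERERERERERERERETMzMxEREREREREREREREREREREREREREREREREREREREzMzERERERERERERERERERERERERERERERERERERERERMzMRERERERERERERERERERERERERERERERERERERERETMxERERERERERERERERERERERERERERERERERERERERMzEREREREREREREREREREREREREREREREREREREREREzMRERERERERERERERERERERERERERERERERERERERERERERERERERERERERERERERERERERERERERERERERERERERERERERERERERERERERERERERERERERERERERERERERERERERERERERERERERERERERERERERERERERERERERERERERERERERERERERERERERERERERERERERERERERERERERERERERERERERERERERERERERERERERERERERERERERERERERERERERERERERERERERERERERERERERERERERERERERERERERERERERERERERERERERERERERERERERERERERERERERERERERERERERERERERERERERERERERERERERERERERERERERERERERERERERERERERERERERERERERERERERERERERERERERERERERERERERERERERERERERERERERERERERERERERERERERERERERERERERERERERERERERERERERERERERERERERERERERERERERERERERERERERERERERERERERERERERERERERERERERERERERERERERERERERERERERERERERERERERERERERERERERERERERERERERERERERERERERERERERERERERERERERERERERERERERERERERERERERERERERERERERERERERERERERERERERERERERERERERERERERERERERERERERERERERERERERERERERERERERERERERERERERERERERERERERERERERERERERERERERERERERERERERERERERERERERERERERERERERERERERERERERERERERERERERERERERERERERERERERERERERERERERERERERERERERERERERERERERERERERERERERERERERERERERERERERERERERERERERERERERERERERERERERERERERERERERERERERERERERERERERERERERERERERERERERERERERERERERERERERERERERERERERERERERERERERERERERERERERERERERERERERERERERERERERERERERERERERERERERERERERERERERERERERERERERERERERERERERERERERERERERERERERERERERERERERERERERERERERERER"/>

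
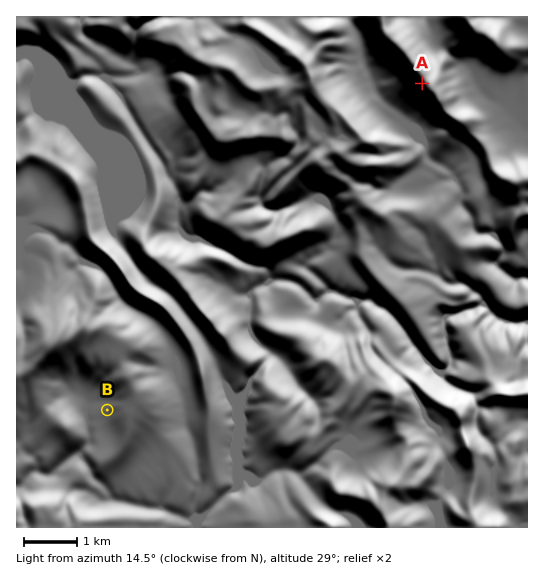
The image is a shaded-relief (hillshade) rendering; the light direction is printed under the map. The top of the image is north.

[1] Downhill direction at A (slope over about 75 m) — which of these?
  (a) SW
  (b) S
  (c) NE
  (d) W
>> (a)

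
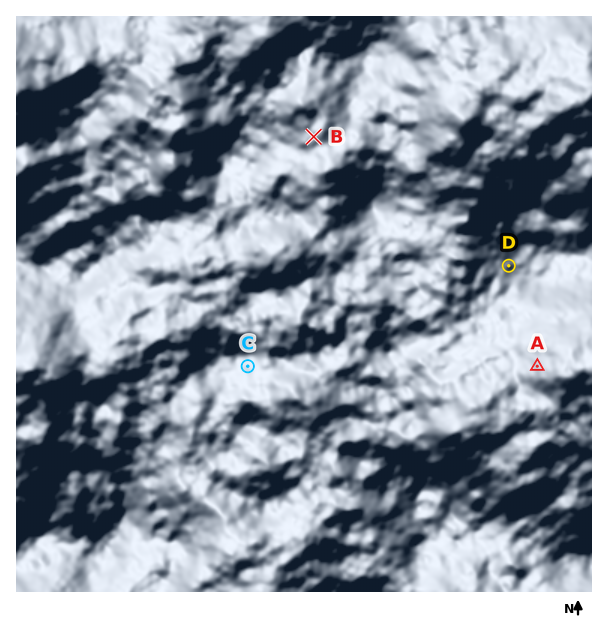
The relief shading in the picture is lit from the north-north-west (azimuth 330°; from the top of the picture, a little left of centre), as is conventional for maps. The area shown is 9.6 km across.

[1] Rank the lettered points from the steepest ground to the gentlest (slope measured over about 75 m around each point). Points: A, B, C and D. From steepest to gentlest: A C D B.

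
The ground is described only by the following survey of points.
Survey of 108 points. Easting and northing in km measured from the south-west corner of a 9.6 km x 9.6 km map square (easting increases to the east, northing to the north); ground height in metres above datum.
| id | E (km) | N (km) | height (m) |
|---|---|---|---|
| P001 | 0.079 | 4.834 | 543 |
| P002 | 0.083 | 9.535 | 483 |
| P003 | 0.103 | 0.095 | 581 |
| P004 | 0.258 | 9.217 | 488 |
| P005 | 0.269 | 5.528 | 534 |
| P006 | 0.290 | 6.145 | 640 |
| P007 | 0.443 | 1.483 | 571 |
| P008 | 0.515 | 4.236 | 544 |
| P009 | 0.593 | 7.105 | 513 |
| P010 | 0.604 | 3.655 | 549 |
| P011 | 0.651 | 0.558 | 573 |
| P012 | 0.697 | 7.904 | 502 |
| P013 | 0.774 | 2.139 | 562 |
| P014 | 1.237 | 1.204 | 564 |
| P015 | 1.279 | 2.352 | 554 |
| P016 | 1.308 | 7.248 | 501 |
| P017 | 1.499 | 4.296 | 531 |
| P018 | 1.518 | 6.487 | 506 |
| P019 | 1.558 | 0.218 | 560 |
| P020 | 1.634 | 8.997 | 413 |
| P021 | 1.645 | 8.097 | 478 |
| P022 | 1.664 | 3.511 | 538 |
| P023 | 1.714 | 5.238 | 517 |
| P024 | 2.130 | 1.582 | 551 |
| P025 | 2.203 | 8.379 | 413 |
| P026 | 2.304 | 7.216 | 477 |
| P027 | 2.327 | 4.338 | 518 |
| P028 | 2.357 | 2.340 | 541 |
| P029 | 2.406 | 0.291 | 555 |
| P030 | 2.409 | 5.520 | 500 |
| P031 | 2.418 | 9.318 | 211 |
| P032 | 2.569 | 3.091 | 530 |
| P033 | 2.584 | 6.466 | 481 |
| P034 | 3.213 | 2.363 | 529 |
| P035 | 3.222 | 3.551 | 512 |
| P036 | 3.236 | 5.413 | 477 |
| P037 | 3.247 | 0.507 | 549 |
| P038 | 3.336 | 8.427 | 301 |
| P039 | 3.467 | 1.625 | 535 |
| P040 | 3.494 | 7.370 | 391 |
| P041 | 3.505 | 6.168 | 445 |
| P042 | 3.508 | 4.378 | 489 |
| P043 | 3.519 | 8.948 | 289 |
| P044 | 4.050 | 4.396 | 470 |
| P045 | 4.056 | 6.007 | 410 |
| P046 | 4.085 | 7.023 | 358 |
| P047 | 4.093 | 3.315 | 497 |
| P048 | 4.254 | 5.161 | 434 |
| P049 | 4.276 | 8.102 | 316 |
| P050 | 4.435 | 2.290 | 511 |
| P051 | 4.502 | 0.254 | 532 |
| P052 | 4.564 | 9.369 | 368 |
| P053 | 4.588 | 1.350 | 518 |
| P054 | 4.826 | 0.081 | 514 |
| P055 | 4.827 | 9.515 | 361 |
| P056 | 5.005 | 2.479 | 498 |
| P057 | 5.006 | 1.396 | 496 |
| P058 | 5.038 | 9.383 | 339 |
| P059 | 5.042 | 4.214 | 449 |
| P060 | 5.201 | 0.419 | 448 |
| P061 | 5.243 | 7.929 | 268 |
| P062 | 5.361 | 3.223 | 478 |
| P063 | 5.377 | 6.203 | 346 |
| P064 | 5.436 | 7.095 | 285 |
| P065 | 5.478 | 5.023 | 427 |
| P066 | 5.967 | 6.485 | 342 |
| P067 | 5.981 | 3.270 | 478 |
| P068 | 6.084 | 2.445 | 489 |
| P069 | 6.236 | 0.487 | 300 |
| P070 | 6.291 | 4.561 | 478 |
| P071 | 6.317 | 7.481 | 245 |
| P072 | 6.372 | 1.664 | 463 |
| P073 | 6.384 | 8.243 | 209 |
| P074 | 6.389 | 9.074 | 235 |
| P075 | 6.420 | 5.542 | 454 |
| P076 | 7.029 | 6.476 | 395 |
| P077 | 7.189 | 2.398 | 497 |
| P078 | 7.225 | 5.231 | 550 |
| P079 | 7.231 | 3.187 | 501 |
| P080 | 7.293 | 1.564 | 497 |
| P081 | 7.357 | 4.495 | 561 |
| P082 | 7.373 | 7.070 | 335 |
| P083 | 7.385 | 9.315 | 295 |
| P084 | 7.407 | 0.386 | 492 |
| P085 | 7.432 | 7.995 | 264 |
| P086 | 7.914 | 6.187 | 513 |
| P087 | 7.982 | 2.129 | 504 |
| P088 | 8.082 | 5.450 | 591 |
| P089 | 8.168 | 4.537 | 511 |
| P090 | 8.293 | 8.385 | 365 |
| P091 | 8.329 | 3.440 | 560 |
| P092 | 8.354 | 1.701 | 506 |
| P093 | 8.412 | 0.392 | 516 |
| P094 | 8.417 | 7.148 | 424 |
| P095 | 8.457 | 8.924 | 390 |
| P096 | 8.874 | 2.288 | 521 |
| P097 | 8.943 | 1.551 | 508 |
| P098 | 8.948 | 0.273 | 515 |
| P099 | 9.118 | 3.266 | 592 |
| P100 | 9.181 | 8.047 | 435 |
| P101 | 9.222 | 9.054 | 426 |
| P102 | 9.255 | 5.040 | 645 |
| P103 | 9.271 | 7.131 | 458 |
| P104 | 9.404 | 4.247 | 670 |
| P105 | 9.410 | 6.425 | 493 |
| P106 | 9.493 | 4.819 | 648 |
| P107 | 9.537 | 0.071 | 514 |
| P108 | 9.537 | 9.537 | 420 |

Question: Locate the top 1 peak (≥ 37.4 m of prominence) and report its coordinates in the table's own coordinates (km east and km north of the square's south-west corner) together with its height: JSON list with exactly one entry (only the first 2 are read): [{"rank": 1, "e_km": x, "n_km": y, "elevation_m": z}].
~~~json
[{"rank": 1, "e_km": 9.36, "n_km": 4.39, "elevation_m": 671}]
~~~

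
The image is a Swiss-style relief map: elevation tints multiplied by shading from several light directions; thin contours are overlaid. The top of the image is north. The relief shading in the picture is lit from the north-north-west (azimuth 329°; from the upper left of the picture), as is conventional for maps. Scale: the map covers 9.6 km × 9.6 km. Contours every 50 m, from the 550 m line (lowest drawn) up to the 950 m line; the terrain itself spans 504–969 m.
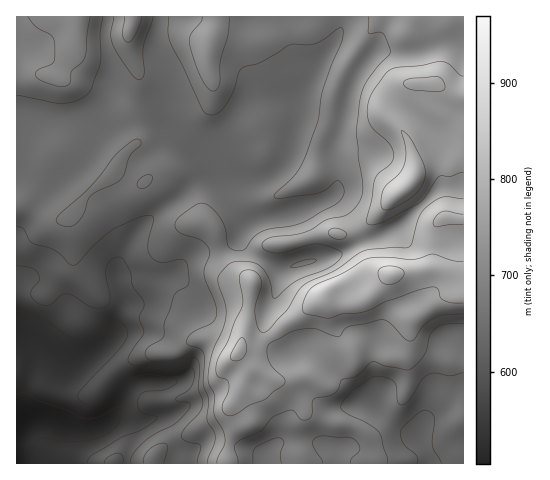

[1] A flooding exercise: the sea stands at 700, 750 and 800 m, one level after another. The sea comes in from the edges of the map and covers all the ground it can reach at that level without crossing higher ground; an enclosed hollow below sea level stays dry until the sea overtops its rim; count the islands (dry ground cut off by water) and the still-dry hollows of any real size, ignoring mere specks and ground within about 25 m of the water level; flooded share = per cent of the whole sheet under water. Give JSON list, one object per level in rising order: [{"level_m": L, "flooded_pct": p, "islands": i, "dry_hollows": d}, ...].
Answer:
[{"level_m": 700, "flooded_pct": 19, "islands": 0, "dry_hollows": 0}, {"level_m": 750, "flooded_pct": 50, "islands": 0, "dry_hollows": 0}, {"level_m": 800, "flooded_pct": 69, "islands": 0, "dry_hollows": 0}]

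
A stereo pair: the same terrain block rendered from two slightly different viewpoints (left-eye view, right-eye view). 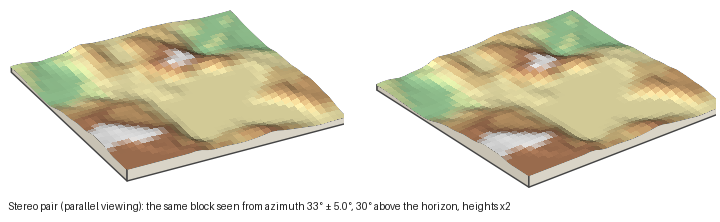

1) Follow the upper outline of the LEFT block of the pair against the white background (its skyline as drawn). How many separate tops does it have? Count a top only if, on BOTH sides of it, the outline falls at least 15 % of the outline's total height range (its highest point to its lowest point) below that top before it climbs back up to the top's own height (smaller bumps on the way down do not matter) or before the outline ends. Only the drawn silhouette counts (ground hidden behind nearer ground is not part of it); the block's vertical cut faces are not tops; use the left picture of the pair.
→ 1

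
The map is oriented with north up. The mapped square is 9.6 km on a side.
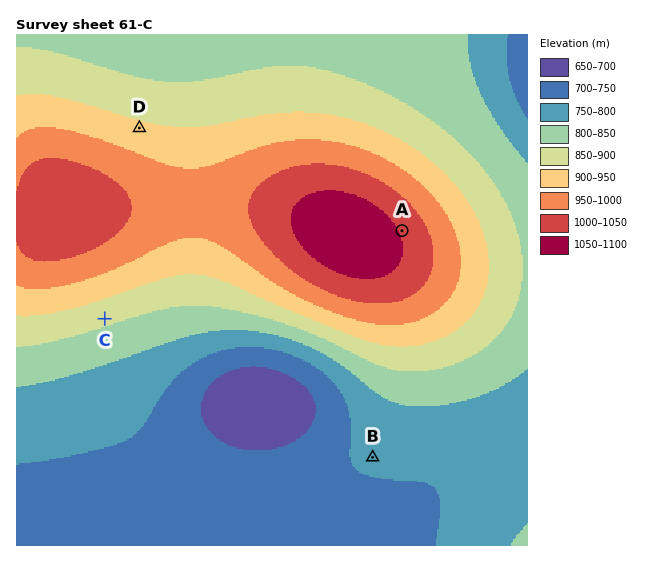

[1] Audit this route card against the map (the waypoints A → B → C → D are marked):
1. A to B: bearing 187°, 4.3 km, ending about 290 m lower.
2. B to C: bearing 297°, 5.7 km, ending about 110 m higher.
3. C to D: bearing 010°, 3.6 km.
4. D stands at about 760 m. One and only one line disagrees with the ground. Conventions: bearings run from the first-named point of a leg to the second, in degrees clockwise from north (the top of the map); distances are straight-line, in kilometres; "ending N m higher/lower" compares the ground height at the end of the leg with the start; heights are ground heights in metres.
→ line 4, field height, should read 910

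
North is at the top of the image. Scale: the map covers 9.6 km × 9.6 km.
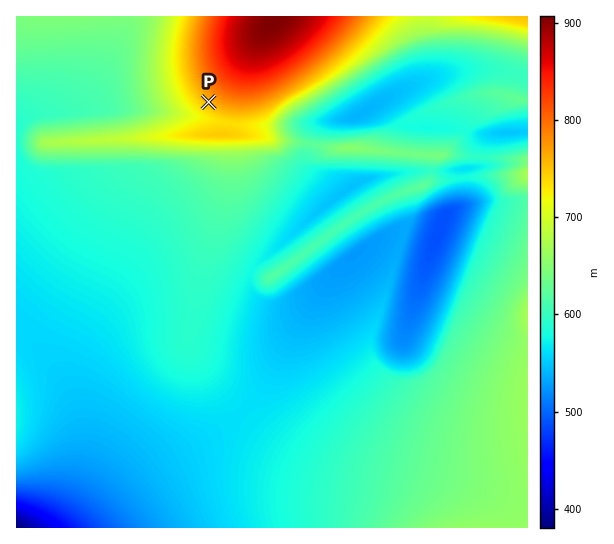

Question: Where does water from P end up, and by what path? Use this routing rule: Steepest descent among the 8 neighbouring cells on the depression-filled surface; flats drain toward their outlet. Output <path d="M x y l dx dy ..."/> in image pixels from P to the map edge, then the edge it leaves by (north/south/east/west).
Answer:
<path d="M209 102l-14 13-12 0-1-1-9 0-2-1-16 0-1-2-79 0-1 2-36 1-13 7-8 8"/>
exit: west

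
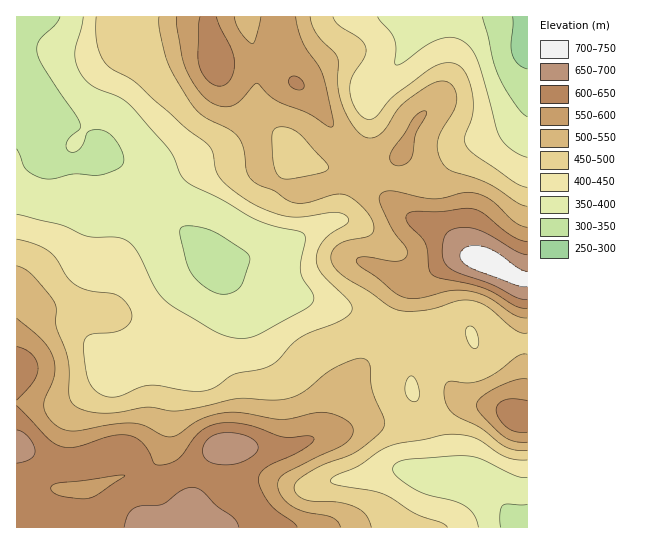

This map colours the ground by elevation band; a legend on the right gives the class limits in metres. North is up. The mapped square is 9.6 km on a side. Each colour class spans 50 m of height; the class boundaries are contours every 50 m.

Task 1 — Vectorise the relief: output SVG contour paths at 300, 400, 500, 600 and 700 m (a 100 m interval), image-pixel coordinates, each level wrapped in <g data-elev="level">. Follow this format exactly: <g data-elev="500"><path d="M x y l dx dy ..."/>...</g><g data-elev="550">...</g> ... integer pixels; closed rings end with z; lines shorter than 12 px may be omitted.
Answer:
<g data-elev="300"><path d="M527 69l-9-5-6-10-1-9 2-28"/></g><g data-elev="400"><path d="M478 527l-4-12-7-8-12-6-28-6-13-6-18-14-3-5 1-5 5-4 9-2 59-3 15 3 35 17 10 1"/><path d="M527 157l-16-8-11-12-21-74-5-10-7-9-12-6-14 1-12 5-24 18-8 3-2-2 1-16-2-9-16-21"/><path d="M83 17l-8 37 2 12 7 12 10 9 25 10 12 9 38 44 12 25 8 8 32 16 36 21 18 6 24 5 5 3 1 7-4 20 0 10 2 8 10 15 0 7-7 8-49 26-14 3-16-2-16-7-36-21-10-8-10-13-18-36-11-11-11-3-28-1-26-11-44-11"/></g><g data-elev="500"><path d="M371 527l-5-12-10-8-17-5-33-2-8-5-4-6 2-7 8-7 19-10 32-13 19-14 9-9 1-10-11-26-2-11-1-16-4-6-9-1-19 7-12 7-24 20-17 6-14 1-34-1-60 12-28-4-38 6-13 0-12-2-11-5-5-8-2-36-3-12-9-24 0-16-1-7-22-28-8-6-8-3"/><path d="M527 354l-9 2-22 17-15 8-12 2-20-1-4 4-1 7 3 13 8 9 26 13 25 19 9 3 12 1"/><path d="M527 206l-9-3-32-21-36-12-7-7-5-12 0-12 4-9 12-20 3-11-3-10-7-7-6-1-8 2-26 17-9 9-12 19-8 8-9 2-10-5-11-15-8-19-2-14 0-22-1-6-20-23-5-8-2-9"/><path d="M282 178l-5-4-3-8-2-28 2-8 8-3 9 2 9 5 26 28 3 5-4 4-8 3-26 5z"/><path d="M159 17l0 12 6 24 10 24 15 25 8 10 9 7 23 11 8 7 6 12 3 24 6 8 6 4 15 6 14 10 9 2 13-1 25-8 10 1 12 7 11 12 6 12-2 8-6 3-23 5-7 4-4 5-1 6 1 5 9 12 29 18 19 14 8 4 10 1 15 0 15-3 21-7 15 0 15 6 29 24 5 2 5 0"/></g><g data-elev="600"><path d="M297 527l-4-5-16-11-8-8-8-14-2-11 2-5 6-6 28-13 15-9 4-6-2-2-5-1-22 1-39-13-15-1-13 0-11 4-8 6-17 22-5 5-10 4-9 1-4-2-5-12-6-8-7-5-7-3-18 1-37 11-8 0-8-2-11-7-30-32"/><path d="M74 498l-17-4-5-3-1-4 2-2 6-2 66-8-31 22-8 2z"/><path d="M17 400l16-18 4-7 1-6-1-7-4-7-7-5-9-3"/><path d="M527 400l-13-1-8 1-7 3-3 7 4 9 7 9 10 4 10 0"/><path d="M527 242l-14-6-30-23-10-4-10-1-24 4-25-1-5 2-3 4 3 8 12 12 4 6 3 8 1 18 4 6 8 3 41 9 12 6 21 13 12 2"/><path d="M294 89l7 1 2-1 1-3-3-7-7-3-4 2-1 3 0 4z"/><path d="M200 17l-2 37 1 12 4 8 5 7 6 4 7 1 6-3 4-5 3-8 0-8-3-13-11-22-4-10"/></g><g data-elev="700"><path d="M527 272l-9-4-23-16-12-5-14-1-6 3-3 5 0 4 3 4 9 7 45 16 10 2"/></g>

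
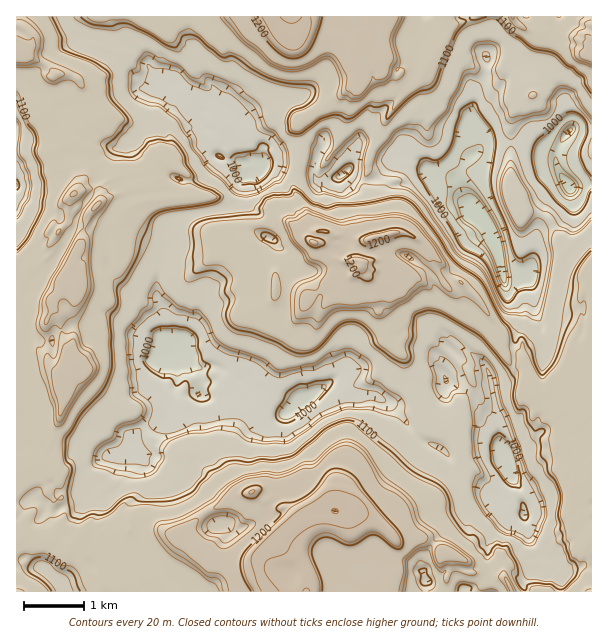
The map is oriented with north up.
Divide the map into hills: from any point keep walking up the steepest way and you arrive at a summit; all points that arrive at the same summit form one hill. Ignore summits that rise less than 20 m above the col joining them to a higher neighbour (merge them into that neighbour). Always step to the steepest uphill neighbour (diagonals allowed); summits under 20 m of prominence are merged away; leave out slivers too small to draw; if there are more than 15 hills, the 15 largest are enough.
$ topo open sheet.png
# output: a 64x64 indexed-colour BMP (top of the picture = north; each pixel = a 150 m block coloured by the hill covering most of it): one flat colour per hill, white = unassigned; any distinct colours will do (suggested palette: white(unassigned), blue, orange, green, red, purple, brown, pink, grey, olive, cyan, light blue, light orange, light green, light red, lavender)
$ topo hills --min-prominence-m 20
<image width="64" height="64" href="data:image/bmp;base64,Qk12CAAAAAAAAHYAAAAoAAAAQAAAAEAAAAABAAQAAAAAAAAIAAATCwAAEwsAABAAAAAAAAAA////ALR3HwAOf/8ALKAsACgn1gC9Z5QAS1aMAMJ34wB/f38AIr28AM++FwDox64AeLv/AIrfmACWmP8A1bDFAAAAAiIiIiIiIiIiIiIiIiIiIiIiIiIiIiIiAAAzMzVVAAAiIiIiIiIiIiIiIiIiIiIiIiIiIiIiLSIAAAMzNVUAAiIiIiIiIiIiIiIiIiIiIiIiIiIiLd3d0gAAADNVVSIiIiIiIiIiIiIiIiIiIiIiIiIiIiIt3d3dAAAAM1VVIiIiIiIiIiIiIiIiIiIiIiIiIiIiIiLd3d0AAABVVVUiIiIiIiIiIiIiIiIiIiIiIiIiIiIiIt3d3QAABVVVVSIiIiIiIiIiIiIiIiIiIiIiIiIiIiIiLd3d0AAFVVVVIiIiIiIiIiIiIiKZmSIiIiIiIiIiIiIi3d3dAAVVVVUiIiIiIiIiIiIiKZmZmSIiIiIiIiIiIiIi3d3dVVVVVSIkQiIiIiIiIiIpmZmZIiIiIiIiIiIiIiIt3d1VVVVVRERCIiIiIiIiIpmZmZmSIiIiIiIiIiIiIiIiIlVVVVVERERCIiIiIiIpmZmZmZIiIiIiIiIiIiIiIiIiVVVVVURERERCIiIiIimZmZmZkiIiIiIiIiIiIiIiIiVVVVVVREREREQiIiIiKZmZmZmSIiIiIiIiIiIiIiIiJVVVVVVERERERCIiIiIRmZmZmZIiIiIiIiIiIiIhEiIlVVVVVURGRERGZmIREREZmZmZkiIiIiIiIiIiIhEREVVVVVVVRGZmZmZmYRERERmZmZmSIiIiIiIiIiIRERERVVVVVVVGZmZmZmZhERERGZmZmZIiIiIiIiIiIRERERFVVVVVVUZmZmZmZmZhEREZmZmZkiIiIiIiIiIREREREVVVVVVVRmZmZmZmZmZhERmZmZmZIiIiIiIiIRERERERVVVVVVVGZmZmZmZmZmERGZmZmZMyIiIiIiIRERERERVVVVVVVUZmZmZmZmZmYREZmZmTMzMiIiIiMxERERERFVVVVVVVZmZmZmZmZmZmEZmZmTMzMzMjMzMzMREREREVVVVVVVVmZmZmZmZmZmYRGZmTMzMzMzMzMzMzMzMRERVVVVVVVWZmZmZmZmZmZhEZkzMzMzMzMzMzMzMzMRERM1VVVVVVZmZmZmZmZmZmEzMzMzMzMzMzMzMzMzMzEREzNVVVVVVmZmZmZmZmZmYzMzMzMzMzMzMzMzMzMzMxMzM1VVVVVWZmZmZmZmZmZjMzMzMzMzMzMzMzMzMzMzMzMzVVVVVVRERmZmZmZmQzMzMzMzMzMzMzMzMzMzMzMzMzM1VVVVVERERmZmZERDMzMzMzMzMzMzMzMzMzMzMzMzMzVVVVVUREREREREREMzMzMzMzMzMzMzMzMzMzMzMzMzNVVVVVREREREREREQzMzMzMzMzMzMzMzMzMzMzMzMzM1VVVVVERERERERERDMzMzMzMzMzMzMzMzMzMzMzMzM1VVVVVcREREREREREMzMzMzMzMzMzMzMzMzMzMzMzMzVVVVVVzEREREREREQzMzMzMzMzMzMzMzMzMzODMzMzVVVVVVXMxERERERERDMzMzMzMzMzMzMzMzMzM4gzMzOqpVVVVczMREREREREMzMzMzMzMzu7MzMzMzM4iIMzM6qhERVVzMzERERERERDMzMzMzMzu7uzMzMzOIiIiDMzqqoREVXMzMREREREREMzMzMzMzu7u7sziIiIiIiIMzqqqhERVczMzEREREREQzMzMzMzu7u7u7iIiIiIiIiIOqqqEREVzMzMRABERERDMzMzMzu7u7u7uIiIiIiIiIiqqqoREVXMzMzAAEREREQzMzMzO7u7u7u4iIiIiIiIiKqqqhERVczMzMAABEREREREMzO7u7u7u7iIiIiIiIiKqqqqoRFVzMzMzAAAREREREREM7u7u7u7iIiIiIiIiKqqqqqhEVXMzMzMAAAAAERERERDu7u7u7uIiIiIiIiKqqqqqqqhVczMzMzAAAAAAEREREu7u7u7u4iIiIiIiIqqqqqqqqERfMzMzMAAAERERERERLu7sRERgREYiIgRGqqqqqqqoRF3d8zMzAAEREREREREQRERERERERGIgRERqqqqqqoREXd3d3d8AAREREREQREREREREREREREREREaqqqqqhERd3d3d3d3BERERERBERERERERERERERERERGqqqoRERF3d3d3d3d0RERERBEREREREREREREREREREREREREREXd3d3d3d3dERERBERERERERERERERERERERERERERHud3d3d3d3d3REREEREREREREREREREREREREREREREe53d3d3d3d3dEREQREREREREREREREREREREREREREe7nd3d3d3d3d0REQREREREREREREREREREREfERERER7ud3d3d3d3d3REQRERERERERERERERERERER/xERERHu53d3d3d3d3ERERERERERERERERERERERERH/8RERHu7nd3d3d3d3ERERERERERERERERERERERERER/xERHu7ud3d3d3d3ERERERERERERERERERERERERERH/8R/+7u53d3d3dxEREREREREREREREREREREREREREf////7u7nd3d3dxERERERERERERERERERERERERERERH////u7ud3d3dxEREREREREREREREREREREREREREREf////7u53d3cRERERERERERERERERERERERERERERER/////u7nd3dxERERERERERERERERERERERERERERERH////+7u"/>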